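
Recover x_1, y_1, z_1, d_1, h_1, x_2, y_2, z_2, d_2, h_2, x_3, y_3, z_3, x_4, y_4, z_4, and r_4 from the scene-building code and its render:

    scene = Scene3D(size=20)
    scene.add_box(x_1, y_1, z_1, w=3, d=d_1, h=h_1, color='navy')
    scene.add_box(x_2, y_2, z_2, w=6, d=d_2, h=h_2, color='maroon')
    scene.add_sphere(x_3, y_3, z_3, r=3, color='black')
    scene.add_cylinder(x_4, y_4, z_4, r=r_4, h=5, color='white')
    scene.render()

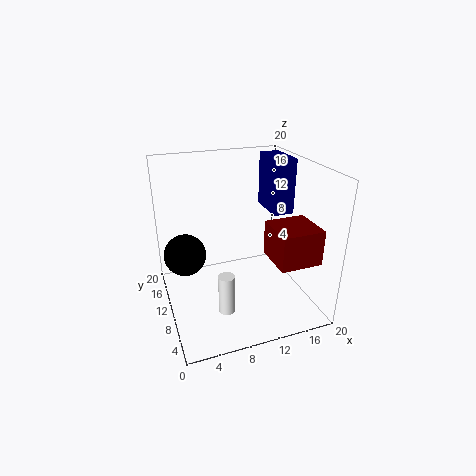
x_1 = 16, y_1 = 11, z_1 = 12, d_1 = 6, h_1 = 8, x_2 = 14, y_2 = 4, z_2 = 7, d_2 = 6, h_2 = 5, x_3 = 3, y_3 = 13, z_3 = 7, x_4 = 6, y_4 = 3, z_4 = 4, r_4 = 1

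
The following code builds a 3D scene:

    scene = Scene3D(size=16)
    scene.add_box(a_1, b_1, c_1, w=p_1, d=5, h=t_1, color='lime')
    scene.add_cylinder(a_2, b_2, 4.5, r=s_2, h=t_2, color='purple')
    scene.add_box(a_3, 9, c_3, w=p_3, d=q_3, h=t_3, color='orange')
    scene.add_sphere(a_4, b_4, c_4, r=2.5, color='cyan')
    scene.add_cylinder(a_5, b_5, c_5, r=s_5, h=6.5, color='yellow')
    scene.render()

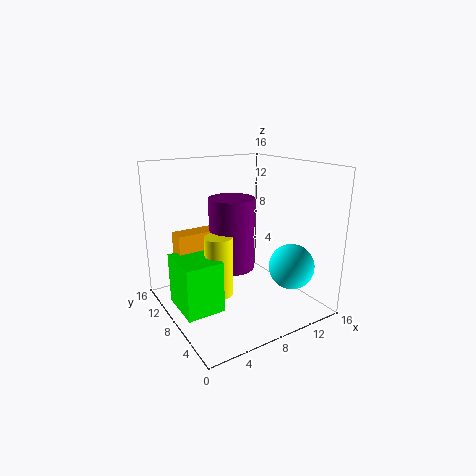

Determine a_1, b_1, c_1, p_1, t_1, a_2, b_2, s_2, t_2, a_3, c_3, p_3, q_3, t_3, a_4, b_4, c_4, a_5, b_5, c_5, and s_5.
a_1 = 0.5; b_1 = 5; c_1 = 1.5; p_1 = 4; t_1 = 5.5; a_2 = 7.5; b_2 = 8.5; s_2 = 2.5; t_2 = 8; a_3 = 1.5; c_3 = 6.5; p_3 = 5.5; q_3 = 2; t_3 = 2.5; a_4 = 12.5; b_4 = 4; c_4 = 5; a_5 = 5; b_5 = 7; c_5 = 2.5; s_5 = 1.5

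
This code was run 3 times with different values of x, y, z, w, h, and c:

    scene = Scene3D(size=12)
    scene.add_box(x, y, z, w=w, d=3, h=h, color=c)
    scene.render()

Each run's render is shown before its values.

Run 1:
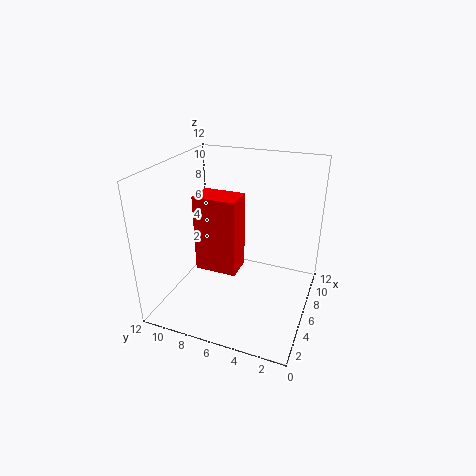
x = 1.5
y = 4.5
z = 5.5
w = 2
h = 5.5
c = 'red'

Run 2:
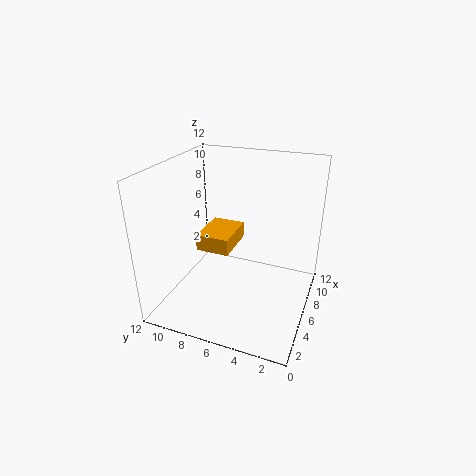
x = 6
y = 7
z = 4
w = 4
h = 1.5
c = 'orange'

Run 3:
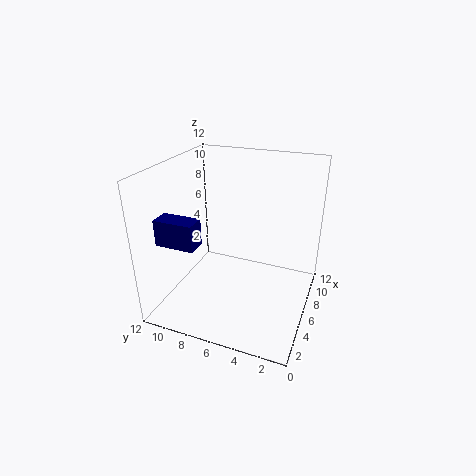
x = 1
y = 7.5
z = 7
w = 1.5
h = 2
c = 'navy'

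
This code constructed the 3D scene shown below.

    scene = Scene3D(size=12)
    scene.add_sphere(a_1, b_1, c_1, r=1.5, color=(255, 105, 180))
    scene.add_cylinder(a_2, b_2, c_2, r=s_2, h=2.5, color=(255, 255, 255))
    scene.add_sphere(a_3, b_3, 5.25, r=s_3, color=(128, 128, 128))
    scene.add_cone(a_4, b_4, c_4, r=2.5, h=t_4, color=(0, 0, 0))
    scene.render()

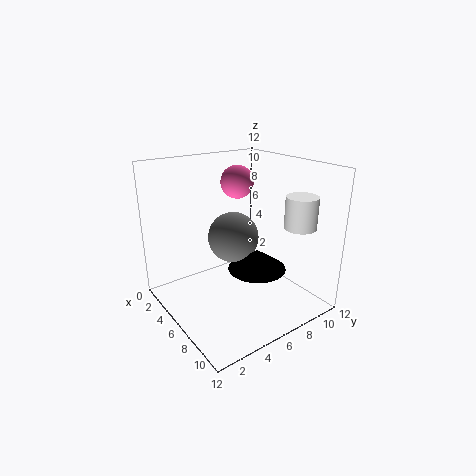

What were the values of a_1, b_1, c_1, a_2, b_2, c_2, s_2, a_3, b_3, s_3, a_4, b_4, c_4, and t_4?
a_1 = 2.75, b_1 = 8.25, c_1 = 9.75, a_2 = 10, b_2 = 9, c_2 = 7.5, s_2 = 1.25, a_3 = 4.25, b_3 = 6.75, s_3 = 2.25, a_4 = 6.75, b_4 = 7.5, c_4 = 3, t_4 = 1.75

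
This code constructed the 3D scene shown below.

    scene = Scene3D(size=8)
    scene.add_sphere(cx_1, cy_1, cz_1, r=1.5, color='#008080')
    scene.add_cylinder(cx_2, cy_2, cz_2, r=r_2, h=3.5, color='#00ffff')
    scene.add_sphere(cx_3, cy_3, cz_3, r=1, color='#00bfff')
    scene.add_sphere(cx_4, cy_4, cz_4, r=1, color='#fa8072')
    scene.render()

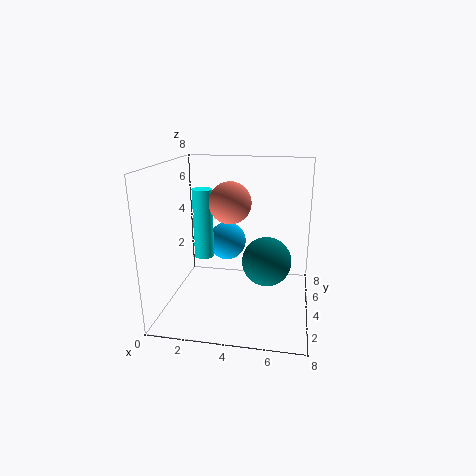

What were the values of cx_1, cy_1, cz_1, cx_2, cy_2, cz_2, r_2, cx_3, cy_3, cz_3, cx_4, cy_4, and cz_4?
cx_1 = 5.5
cy_1 = 5.5
cz_1 = 2
cx_2 = 2.5
cy_2 = 2.5
cz_2 = 3.5
r_2 = 0.5
cx_3 = 3.5
cy_3 = 3.5
cz_3 = 4
cx_4 = 4
cy_4 = 2
cz_4 = 6.5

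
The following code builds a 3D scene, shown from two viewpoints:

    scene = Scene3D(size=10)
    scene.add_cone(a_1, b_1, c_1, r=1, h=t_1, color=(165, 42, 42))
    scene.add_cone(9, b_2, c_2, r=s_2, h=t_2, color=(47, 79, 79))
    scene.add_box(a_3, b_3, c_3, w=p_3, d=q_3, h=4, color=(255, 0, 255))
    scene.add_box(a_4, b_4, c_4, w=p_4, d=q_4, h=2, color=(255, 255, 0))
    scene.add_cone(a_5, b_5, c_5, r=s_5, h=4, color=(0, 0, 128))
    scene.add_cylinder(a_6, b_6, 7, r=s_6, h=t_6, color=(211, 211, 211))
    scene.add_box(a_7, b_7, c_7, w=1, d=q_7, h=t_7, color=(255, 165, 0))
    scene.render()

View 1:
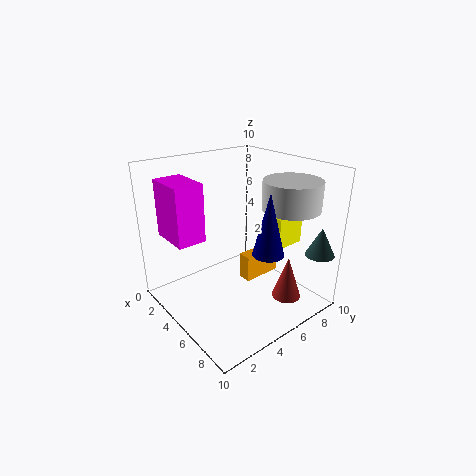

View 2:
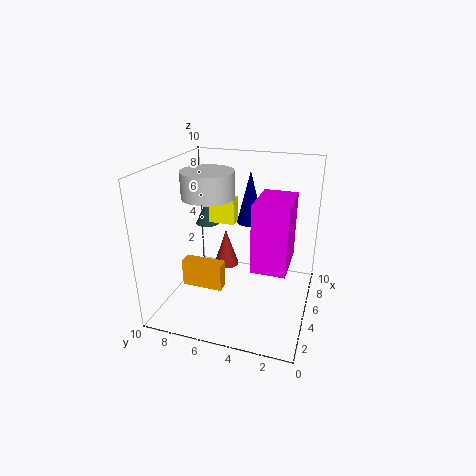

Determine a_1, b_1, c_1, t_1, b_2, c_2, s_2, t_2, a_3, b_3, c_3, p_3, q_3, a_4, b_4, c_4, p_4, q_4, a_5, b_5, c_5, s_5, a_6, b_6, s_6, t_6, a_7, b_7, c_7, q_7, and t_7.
a_1 = 8; b_1 = 7; c_1 = 1; t_1 = 3; b_2 = 9; c_2 = 4; s_2 = 1; t_2 = 2; a_3 = 1; b_3 = 1; c_3 = 5; p_3 = 3; q_3 = 2; a_4 = 7; b_4 = 6; c_4 = 5; p_4 = 1; q_4 = 2; a_5 = 8; b_5 = 5; c_5 = 5; s_5 = 1; a_6 = 7; b_6 = 8; s_6 = 2; t_6 = 2; a_7 = 4; b_7 = 6; c_7 = 1; q_7 = 3; t_7 = 2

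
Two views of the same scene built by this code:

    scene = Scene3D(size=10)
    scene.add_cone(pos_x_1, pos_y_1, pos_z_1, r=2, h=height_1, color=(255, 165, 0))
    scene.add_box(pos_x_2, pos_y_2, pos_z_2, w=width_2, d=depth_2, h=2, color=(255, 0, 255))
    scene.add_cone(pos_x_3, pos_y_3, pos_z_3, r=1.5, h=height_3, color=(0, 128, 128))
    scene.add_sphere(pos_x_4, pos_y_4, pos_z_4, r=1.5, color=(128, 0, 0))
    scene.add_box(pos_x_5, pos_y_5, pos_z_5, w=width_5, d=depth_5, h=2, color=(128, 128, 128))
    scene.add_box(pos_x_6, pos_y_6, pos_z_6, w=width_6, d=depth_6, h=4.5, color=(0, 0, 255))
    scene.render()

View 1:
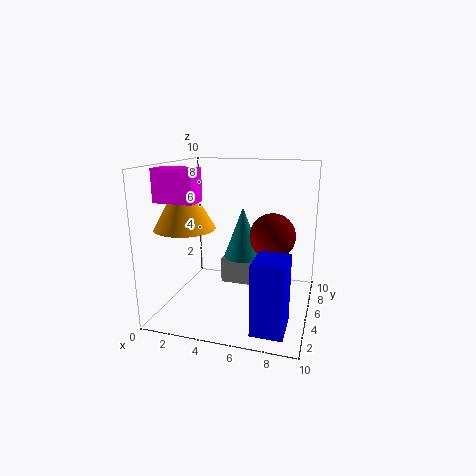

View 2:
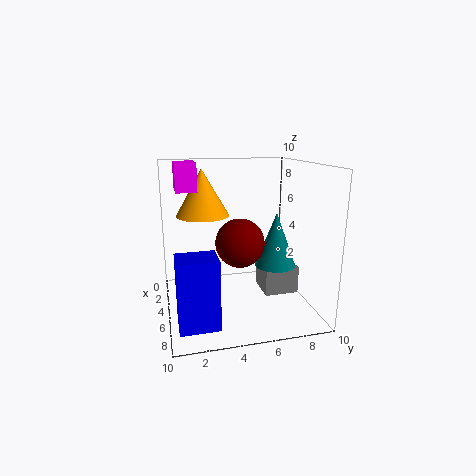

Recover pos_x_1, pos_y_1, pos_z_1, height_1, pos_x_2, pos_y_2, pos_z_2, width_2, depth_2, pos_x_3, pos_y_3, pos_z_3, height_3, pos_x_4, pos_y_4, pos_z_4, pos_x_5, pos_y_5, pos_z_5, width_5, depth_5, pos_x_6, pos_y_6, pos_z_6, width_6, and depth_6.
pos_x_1 = 2
pos_y_1 = 3
pos_z_1 = 6
height_1 = 3.5
pos_x_2 = 1
pos_y_2 = 1
pos_z_2 = 8
width_2 = 2.5
depth_2 = 1.5
pos_x_3 = 4.5
pos_y_3 = 8
pos_z_3 = 2.5
height_3 = 4
pos_x_4 = 7.5
pos_y_4 = 4.5
pos_z_4 = 5.5
pos_x_5 = 3
pos_y_5 = 7
pos_z_5 = 0.5
width_5 = 2.5
depth_5 = 2.5
pos_x_6 = 7
pos_y_6 = 0.5
pos_z_6 = 0.5
width_6 = 2
depth_6 = 2.5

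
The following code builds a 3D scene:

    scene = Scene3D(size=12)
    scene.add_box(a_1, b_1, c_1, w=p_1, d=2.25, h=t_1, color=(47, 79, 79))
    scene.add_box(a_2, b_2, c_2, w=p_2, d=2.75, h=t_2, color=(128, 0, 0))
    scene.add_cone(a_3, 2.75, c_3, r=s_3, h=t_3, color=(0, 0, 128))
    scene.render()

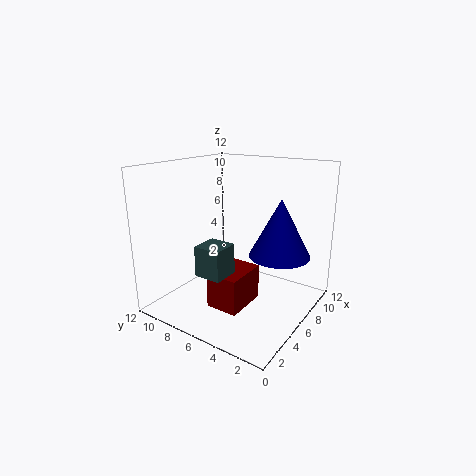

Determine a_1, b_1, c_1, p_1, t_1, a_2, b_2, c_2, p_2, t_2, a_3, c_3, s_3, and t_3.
a_1 = 2.5
b_1 = 5.5
c_1 = 3.5
p_1 = 2.25
t_1 = 2.5
a_2 = 3.25
b_2 = 4.5
c_2 = 0.5
p_2 = 3.75
t_2 = 3
a_3 = 7.25
c_3 = 4.75
s_3 = 2.5
t_3 = 4.75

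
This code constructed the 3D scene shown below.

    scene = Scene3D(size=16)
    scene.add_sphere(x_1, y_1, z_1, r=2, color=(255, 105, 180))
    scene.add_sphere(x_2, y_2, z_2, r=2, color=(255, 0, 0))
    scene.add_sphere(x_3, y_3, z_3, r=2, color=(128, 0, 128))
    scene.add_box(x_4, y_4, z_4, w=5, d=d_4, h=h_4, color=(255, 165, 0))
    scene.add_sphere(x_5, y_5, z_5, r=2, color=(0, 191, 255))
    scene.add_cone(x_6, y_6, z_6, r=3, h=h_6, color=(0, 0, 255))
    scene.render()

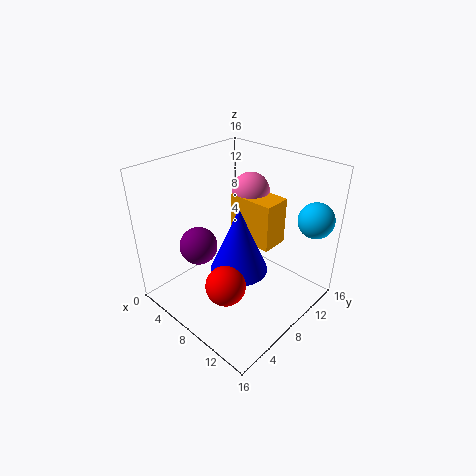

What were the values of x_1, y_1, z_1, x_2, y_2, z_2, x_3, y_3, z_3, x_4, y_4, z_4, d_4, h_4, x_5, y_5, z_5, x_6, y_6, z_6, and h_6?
x_1 = 8
y_1 = 10
z_1 = 13
x_2 = 11
y_2 = 3
z_2 = 6
x_3 = 6
y_3 = 4
z_3 = 8
x_4 = 7
y_4 = 8
z_4 = 8
d_4 = 3
h_4 = 5
x_5 = 14
y_5 = 14
z_5 = 10
x_6 = 10
y_6 = 6
z_6 = 6
h_6 = 7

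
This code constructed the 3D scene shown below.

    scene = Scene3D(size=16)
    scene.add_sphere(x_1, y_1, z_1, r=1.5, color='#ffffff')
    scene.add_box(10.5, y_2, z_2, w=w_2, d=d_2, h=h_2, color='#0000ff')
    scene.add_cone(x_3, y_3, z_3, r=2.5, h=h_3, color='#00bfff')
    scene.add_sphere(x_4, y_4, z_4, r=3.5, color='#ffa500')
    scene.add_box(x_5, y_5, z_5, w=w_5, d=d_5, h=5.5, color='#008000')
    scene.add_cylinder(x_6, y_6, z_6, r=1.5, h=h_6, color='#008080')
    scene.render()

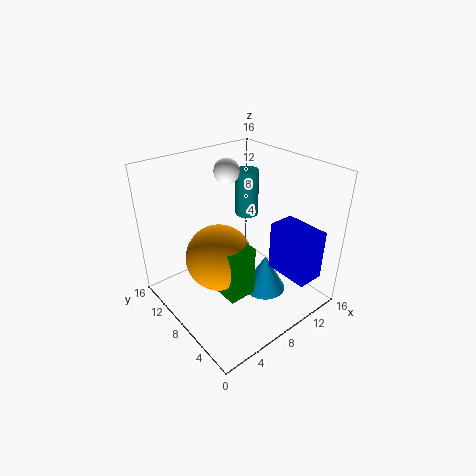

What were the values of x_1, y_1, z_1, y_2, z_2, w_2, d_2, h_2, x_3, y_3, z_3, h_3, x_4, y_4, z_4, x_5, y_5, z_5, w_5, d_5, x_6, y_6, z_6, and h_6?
x_1 = 10, y_1 = 12.5, z_1 = 14, y_2 = 0.5, z_2 = 4.5, w_2 = 3, d_2 = 5, h_2 = 5.5, x_3 = 11, y_3 = 6.5, z_3 = 0.5, h_3 = 4.5, x_4 = 5, y_4 = 7.5, z_4 = 7, x_5 = 4, y_5 = 4, z_5 = 3.5, w_5 = 3, d_5 = 2.5, x_6 = 14, y_6 = 13.5, z_6 = 7, h_6 = 6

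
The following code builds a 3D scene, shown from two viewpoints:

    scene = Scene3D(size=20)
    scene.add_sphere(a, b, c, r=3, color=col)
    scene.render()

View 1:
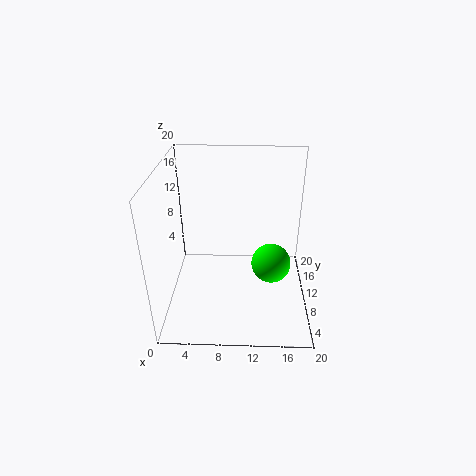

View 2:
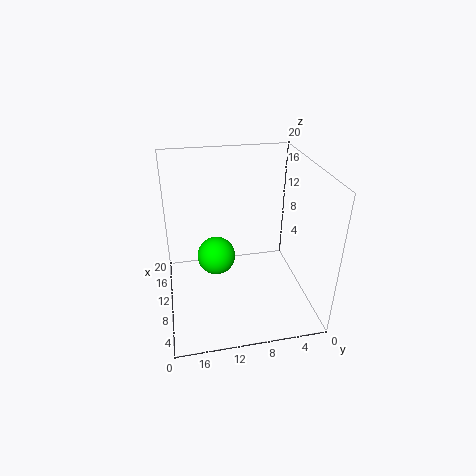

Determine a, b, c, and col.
a = 15; b = 12.5; c = 4; col = 'lime'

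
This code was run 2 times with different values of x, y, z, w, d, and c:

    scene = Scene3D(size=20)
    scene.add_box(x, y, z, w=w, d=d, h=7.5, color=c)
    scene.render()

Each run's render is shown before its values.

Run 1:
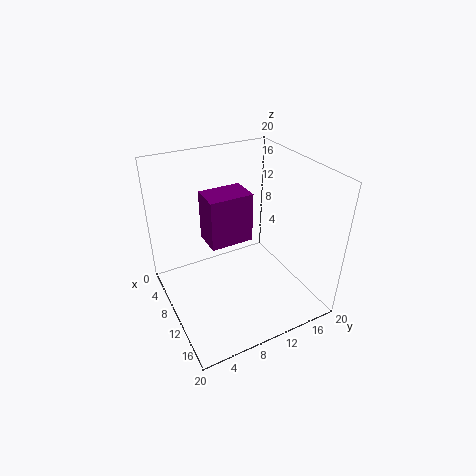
x = 3.5; y = 7; z = 7.5; w = 4.5; d = 6.5; c = 'purple'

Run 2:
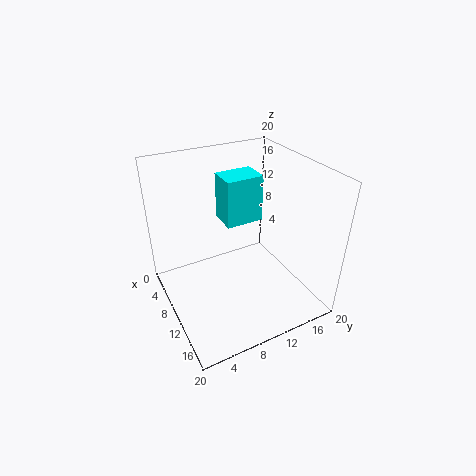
x = 0.5; y = 11; z = 8.5; w = 4.5; d = 6; c = 'cyan'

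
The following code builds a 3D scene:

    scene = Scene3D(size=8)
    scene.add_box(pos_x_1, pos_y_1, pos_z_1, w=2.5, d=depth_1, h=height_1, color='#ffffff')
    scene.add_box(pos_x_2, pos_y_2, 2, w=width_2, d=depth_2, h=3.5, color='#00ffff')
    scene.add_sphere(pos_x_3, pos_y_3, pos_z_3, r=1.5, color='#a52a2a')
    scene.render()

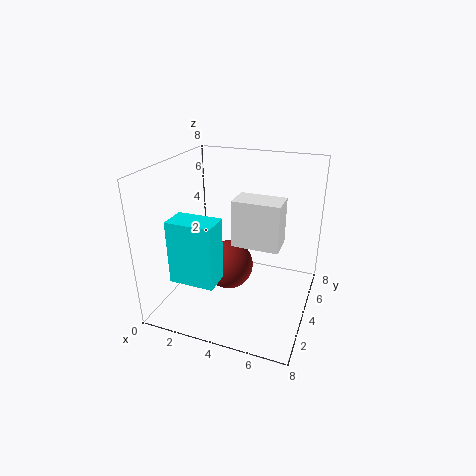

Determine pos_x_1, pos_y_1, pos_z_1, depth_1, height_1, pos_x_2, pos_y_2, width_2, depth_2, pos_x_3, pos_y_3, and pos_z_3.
pos_x_1 = 4, pos_y_1 = 3, pos_z_1 = 4, depth_1 = 1.5, height_1 = 2.5, pos_x_2 = 1, pos_y_2 = 1.5, width_2 = 2.5, depth_2 = 1.5, pos_x_3 = 3, pos_y_3 = 5, pos_z_3 = 1.5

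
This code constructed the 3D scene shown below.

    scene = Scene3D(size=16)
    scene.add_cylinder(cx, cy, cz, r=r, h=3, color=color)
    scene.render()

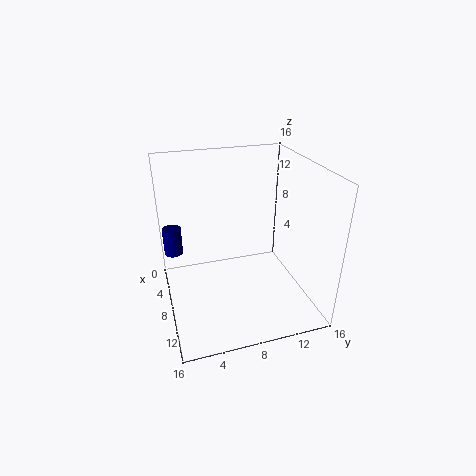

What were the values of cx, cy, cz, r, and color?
cx = 6.5; cy = 1; cz = 6.5; r = 1; color = 'navy'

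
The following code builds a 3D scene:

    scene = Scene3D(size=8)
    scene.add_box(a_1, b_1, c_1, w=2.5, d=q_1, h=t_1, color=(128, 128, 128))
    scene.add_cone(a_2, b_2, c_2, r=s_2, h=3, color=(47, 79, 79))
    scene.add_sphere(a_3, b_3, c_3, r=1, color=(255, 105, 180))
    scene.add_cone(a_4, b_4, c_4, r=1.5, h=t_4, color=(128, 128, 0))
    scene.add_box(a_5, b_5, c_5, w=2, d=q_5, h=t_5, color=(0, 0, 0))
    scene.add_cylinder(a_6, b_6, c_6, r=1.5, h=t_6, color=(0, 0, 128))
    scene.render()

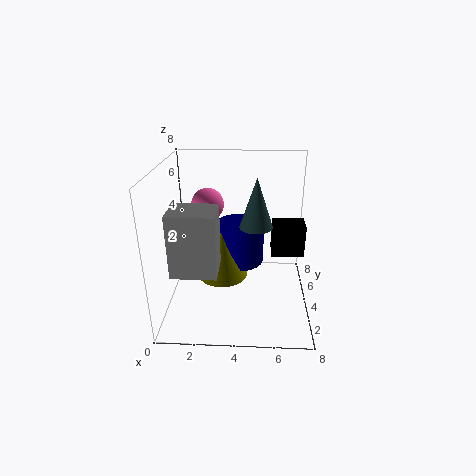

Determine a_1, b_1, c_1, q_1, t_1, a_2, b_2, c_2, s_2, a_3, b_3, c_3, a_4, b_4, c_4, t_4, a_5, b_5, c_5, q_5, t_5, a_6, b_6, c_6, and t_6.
a_1 = 0.5, b_1 = 2, c_1 = 2.5, q_1 = 2, t_1 = 3.5, a_2 = 5, b_2 = 5.5, c_2 = 4, s_2 = 1, a_3 = 2, b_3 = 6.5, c_3 = 5, a_4 = 3, b_4 = 5, c_4 = 1, t_4 = 3, a_5 = 6, b_5 = 5.5, c_5 = 2, q_5 = 1.5, t_5 = 2, a_6 = 4, b_6 = 6, c_6 = 1.5, t_6 = 2.5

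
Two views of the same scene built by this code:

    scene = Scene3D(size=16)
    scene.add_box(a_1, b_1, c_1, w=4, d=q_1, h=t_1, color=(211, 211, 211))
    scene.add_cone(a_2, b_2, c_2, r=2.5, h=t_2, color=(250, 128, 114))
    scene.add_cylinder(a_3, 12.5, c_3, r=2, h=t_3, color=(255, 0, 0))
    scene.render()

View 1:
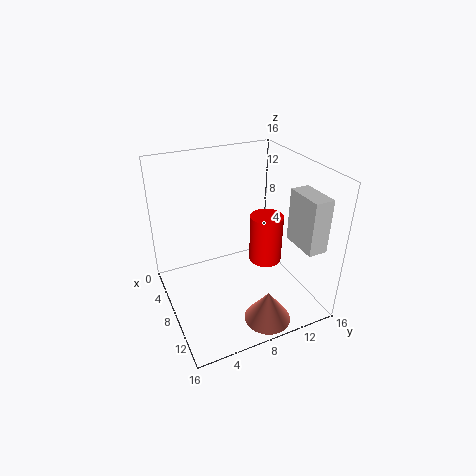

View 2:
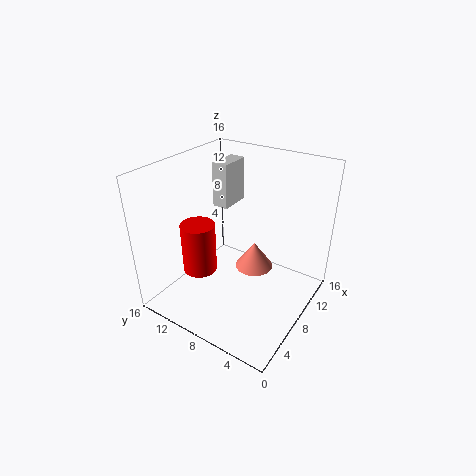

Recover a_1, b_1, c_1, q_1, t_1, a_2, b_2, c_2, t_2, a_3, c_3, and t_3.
a_1 = 11.5; b_1 = 12; c_1 = 9; q_1 = 2; t_1 = 5.5; a_2 = 13.5; b_2 = 9; c_2 = 0.5; t_2 = 3.5; a_3 = 6.5; c_3 = 3; t_3 = 6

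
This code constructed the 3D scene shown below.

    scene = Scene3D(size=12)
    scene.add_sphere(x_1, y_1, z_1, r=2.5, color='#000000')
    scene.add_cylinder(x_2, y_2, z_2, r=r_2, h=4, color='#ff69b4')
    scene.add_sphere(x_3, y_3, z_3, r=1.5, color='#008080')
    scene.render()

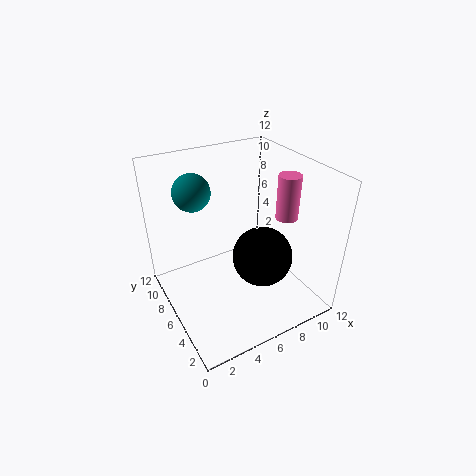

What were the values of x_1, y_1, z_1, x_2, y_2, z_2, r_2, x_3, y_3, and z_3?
x_1 = 7.5; y_1 = 4.5; z_1 = 4.5; x_2 = 11; y_2 = 6; z_2 = 6.5; r_2 = 1; x_3 = 3; y_3 = 8; z_3 = 10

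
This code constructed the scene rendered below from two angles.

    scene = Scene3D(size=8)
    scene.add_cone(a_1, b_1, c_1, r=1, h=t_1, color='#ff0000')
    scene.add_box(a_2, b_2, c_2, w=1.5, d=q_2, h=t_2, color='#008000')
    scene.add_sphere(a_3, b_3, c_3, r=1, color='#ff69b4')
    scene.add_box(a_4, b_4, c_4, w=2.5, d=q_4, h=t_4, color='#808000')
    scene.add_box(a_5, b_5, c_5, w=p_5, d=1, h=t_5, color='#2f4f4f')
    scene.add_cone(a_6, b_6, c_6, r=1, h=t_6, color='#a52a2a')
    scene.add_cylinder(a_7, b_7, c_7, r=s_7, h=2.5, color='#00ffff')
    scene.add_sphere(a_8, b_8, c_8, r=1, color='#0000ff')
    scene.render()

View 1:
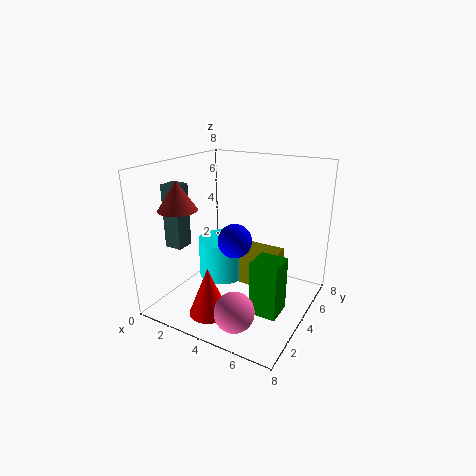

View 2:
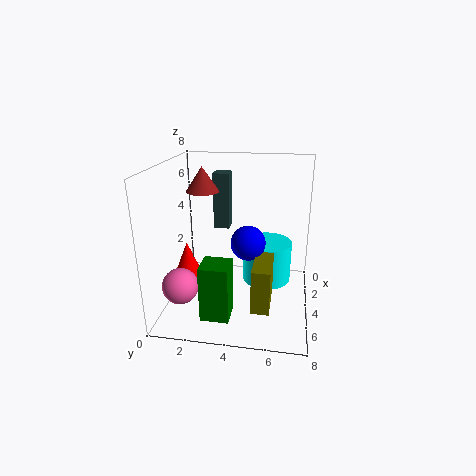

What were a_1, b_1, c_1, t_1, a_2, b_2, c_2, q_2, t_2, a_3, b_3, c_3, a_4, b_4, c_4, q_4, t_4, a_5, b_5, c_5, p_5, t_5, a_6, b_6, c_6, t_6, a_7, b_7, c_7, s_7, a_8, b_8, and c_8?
a_1 = 4; b_1 = 1; c_1 = 1; t_1 = 2.5; a_2 = 5.5; b_2 = 2.5; c_2 = 0.5; q_2 = 1.5; t_2 = 3; a_3 = 5.5; b_3 = 1; c_3 = 1.5; a_4 = 3.5; b_4 = 5; c_4 = 0.5; q_4 = 1; t_4 = 2.5; a_5 = 0.5; b_5 = 2; c_5 = 3.5; p_5 = 1; t_5 = 3.5; a_6 = 2; b_6 = 1.5; c_6 = 6; t_6 = 1.5; a_7 = 2; b_7 = 5.5; c_7 = 0.5; s_7 = 1.5; a_8 = 3.5; b_8 = 4.5; c_8 = 3.5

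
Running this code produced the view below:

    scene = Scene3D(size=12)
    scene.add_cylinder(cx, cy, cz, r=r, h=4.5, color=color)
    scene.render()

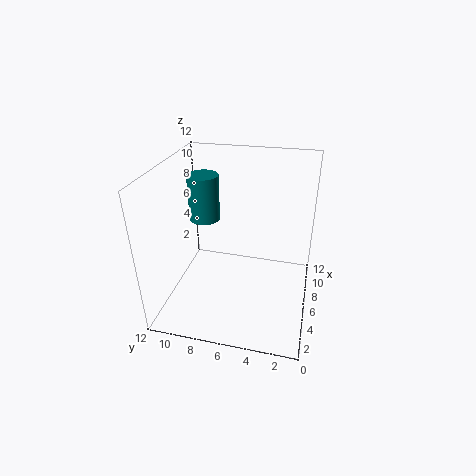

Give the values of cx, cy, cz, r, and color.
cx = 10.5; cy = 10.5; cz = 5; r = 1.5; color = 'teal'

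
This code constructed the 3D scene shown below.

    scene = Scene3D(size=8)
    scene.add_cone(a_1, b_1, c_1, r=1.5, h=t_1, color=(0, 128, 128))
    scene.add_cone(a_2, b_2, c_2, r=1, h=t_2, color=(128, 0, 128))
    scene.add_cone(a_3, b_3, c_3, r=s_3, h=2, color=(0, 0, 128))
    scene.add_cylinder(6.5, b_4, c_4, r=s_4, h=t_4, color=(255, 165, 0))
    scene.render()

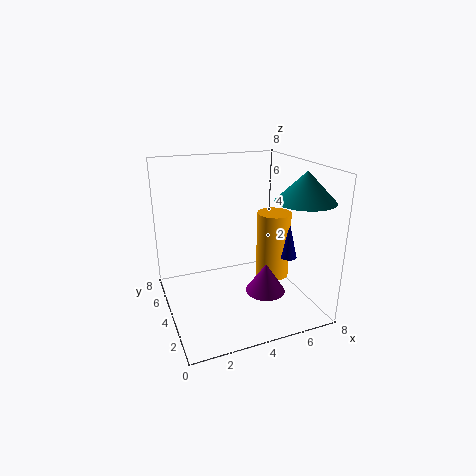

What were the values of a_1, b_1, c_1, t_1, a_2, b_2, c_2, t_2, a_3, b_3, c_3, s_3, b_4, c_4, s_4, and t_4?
a_1 = 6.5
b_1 = 1.5
c_1 = 6.5
t_1 = 1.5
a_2 = 4.5
b_2 = 1.5
c_2 = 2
t_2 = 1.5
a_3 = 7
b_3 = 3.5
c_3 = 2.5
s_3 = 0.5
b_4 = 4.5
c_4 = 1
s_4 = 1
t_4 = 4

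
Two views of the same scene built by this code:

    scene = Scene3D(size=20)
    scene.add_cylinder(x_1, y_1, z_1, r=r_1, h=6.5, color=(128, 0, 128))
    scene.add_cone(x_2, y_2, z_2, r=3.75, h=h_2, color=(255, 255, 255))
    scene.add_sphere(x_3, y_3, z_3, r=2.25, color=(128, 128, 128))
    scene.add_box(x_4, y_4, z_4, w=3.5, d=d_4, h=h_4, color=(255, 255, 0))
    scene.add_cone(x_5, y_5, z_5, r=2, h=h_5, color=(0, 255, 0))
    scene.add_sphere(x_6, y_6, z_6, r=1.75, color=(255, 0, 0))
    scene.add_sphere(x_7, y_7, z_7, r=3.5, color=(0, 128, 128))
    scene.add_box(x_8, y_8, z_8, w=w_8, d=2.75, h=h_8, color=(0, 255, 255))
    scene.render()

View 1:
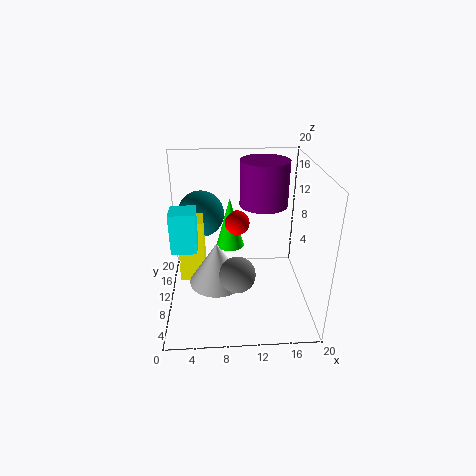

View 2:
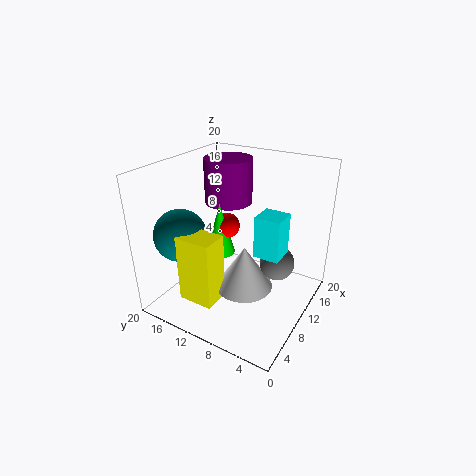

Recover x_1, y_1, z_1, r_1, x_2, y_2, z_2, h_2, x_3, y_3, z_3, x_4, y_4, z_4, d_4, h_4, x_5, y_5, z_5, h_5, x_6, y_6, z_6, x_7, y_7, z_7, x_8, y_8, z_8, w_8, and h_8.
x_1 = 14; y_1 = 14; z_1 = 13.25; r_1 = 3.5; x_2 = 7; y_2 = 7.25; z_2 = 5; h_2 = 5.75; x_3 = 9.5; y_3 = 3.75; z_3 = 8.25; x_4 = 1.75; y_4 = 9.25; z_4 = 3.75; d_4 = 4.75; h_4 = 9; x_5 = 9; y_5 = 12.25; z_5 = 7.75; h_5 = 7.25; x_6 = 10; y_6 = 11.75; z_6 = 11.5; x_7 = 4.75; y_7 = 15.75; z_7 = 11.25; x_8 = 2.25; y_8 = 0.75; z_8 = 13.25; w_8 = 2.75; h_8 = 4.5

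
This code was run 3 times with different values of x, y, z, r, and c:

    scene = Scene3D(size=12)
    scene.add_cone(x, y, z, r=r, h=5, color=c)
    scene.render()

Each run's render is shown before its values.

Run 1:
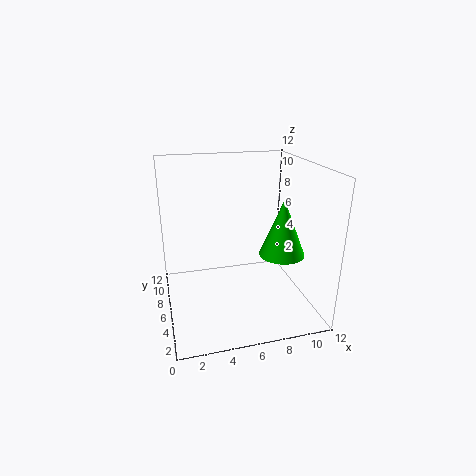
x = 10; y = 6; z = 4; r = 2; c = 'lime'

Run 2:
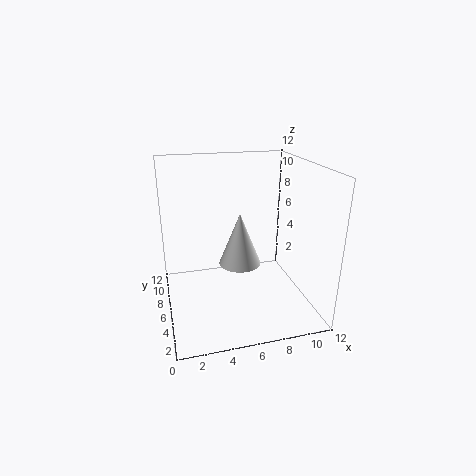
x = 7; y = 9; z = 2; r = 2; c = 'white'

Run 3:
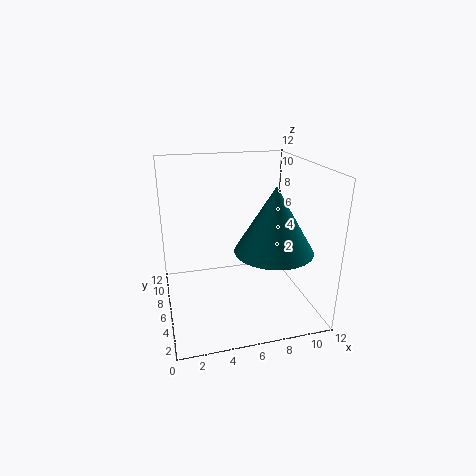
x = 8; y = 3; z = 6; r = 3; c = 'teal'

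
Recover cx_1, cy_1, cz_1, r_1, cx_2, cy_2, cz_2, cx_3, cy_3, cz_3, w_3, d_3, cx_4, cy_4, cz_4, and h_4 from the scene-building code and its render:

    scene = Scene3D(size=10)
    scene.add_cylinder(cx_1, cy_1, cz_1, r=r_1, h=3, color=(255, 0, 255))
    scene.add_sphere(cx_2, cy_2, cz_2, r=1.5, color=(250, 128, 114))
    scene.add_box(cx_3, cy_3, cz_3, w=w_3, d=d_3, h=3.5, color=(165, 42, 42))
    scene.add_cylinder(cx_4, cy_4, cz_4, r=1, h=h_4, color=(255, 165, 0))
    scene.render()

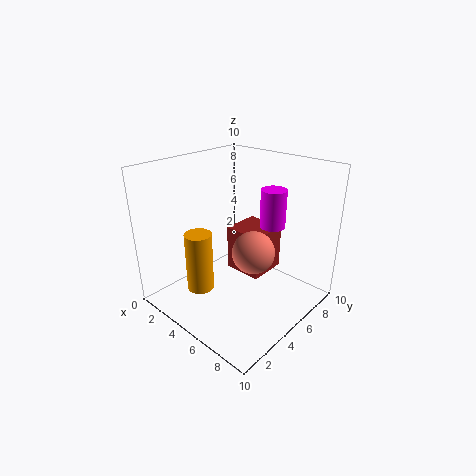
cx_1 = 5
cy_1 = 9
cz_1 = 4.5
r_1 = 1
cx_2 = 6
cy_2 = 5.5
cz_2 = 4
cx_3 = 2.5
cy_3 = 6.5
cz_3 = 1
w_3 = 3
d_3 = 3
cx_4 = 2.5
cy_4 = 3.5
cz_4 = 0.5
h_4 = 4.5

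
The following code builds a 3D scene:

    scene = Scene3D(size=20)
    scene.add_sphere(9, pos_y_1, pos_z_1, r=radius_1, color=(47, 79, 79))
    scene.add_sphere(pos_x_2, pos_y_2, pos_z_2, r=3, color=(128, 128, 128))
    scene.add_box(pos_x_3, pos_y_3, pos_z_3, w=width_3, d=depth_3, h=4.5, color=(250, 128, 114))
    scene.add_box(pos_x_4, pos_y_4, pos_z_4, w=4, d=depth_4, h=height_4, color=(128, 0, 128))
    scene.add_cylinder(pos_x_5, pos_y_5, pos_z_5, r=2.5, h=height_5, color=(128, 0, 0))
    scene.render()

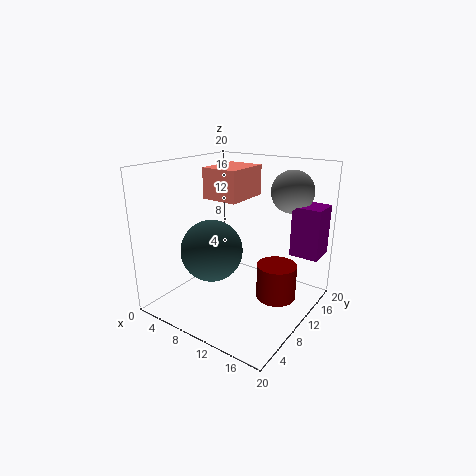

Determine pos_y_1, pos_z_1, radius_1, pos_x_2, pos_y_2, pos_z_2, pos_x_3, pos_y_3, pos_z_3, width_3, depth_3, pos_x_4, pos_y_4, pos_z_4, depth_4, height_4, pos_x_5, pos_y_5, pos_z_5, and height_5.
pos_y_1 = 5.5
pos_z_1 = 9.5
radius_1 = 4
pos_x_2 = 15
pos_y_2 = 16
pos_z_2 = 16
pos_x_3 = 3.5
pos_y_3 = 10.5
pos_z_3 = 14.5
width_3 = 5.5
depth_3 = 7
pos_x_4 = 16
pos_y_4 = 14
pos_z_4 = 7.5
depth_4 = 4
height_4 = 7
pos_x_5 = 17
pos_y_5 = 8.5
pos_z_5 = 4
height_5 = 4.5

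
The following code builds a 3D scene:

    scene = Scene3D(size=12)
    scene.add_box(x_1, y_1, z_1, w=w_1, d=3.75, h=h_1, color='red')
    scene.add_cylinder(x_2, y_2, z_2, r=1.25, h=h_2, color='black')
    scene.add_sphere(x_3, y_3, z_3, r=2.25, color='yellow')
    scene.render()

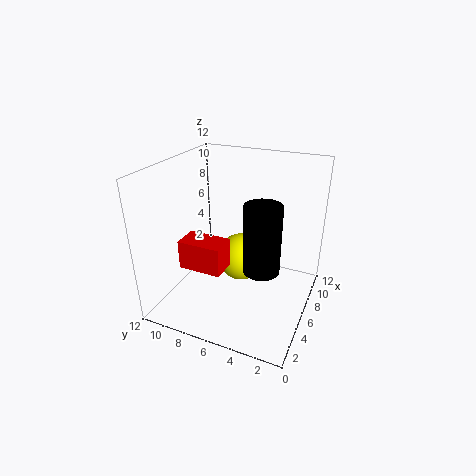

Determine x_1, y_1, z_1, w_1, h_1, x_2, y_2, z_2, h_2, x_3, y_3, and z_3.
x_1 = 3.75
y_1 = 6.75
z_1 = 3.25
w_1 = 2.25
h_1 = 2.5
x_2 = 2
y_2 = 2.5
z_2 = 6.25
h_2 = 4.75
x_3 = 9
y_3 = 7
z_3 = 2.25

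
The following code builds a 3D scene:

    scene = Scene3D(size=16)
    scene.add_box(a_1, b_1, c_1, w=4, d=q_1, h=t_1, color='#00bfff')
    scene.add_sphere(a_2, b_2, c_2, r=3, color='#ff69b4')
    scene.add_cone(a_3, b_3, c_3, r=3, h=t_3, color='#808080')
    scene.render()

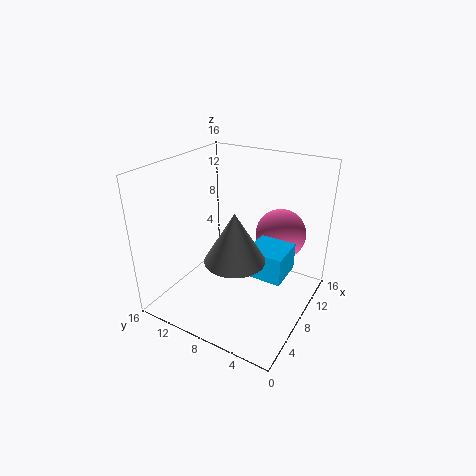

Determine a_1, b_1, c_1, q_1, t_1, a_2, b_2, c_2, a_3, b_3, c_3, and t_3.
a_1 = 6
b_1 = 2
c_1 = 5
q_1 = 4
t_1 = 3
a_2 = 13
b_2 = 5
c_2 = 7
a_3 = 4
b_3 = 6
c_3 = 8
t_3 = 5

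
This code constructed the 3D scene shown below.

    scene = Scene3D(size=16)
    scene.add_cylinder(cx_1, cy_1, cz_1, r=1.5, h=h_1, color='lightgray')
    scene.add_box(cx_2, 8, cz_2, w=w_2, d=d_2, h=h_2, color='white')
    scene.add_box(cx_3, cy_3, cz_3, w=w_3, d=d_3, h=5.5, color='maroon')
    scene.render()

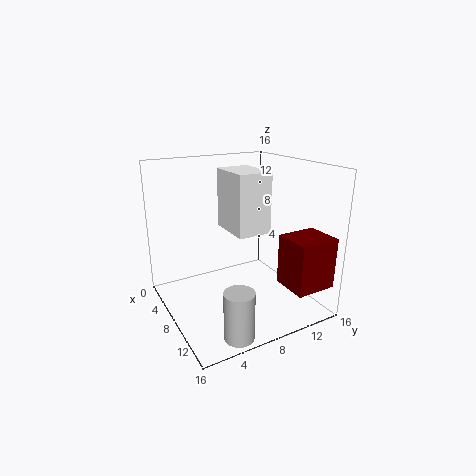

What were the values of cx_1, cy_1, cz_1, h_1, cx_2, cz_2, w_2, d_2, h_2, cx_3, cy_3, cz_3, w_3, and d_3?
cx_1 = 14.5, cy_1 = 4.5, cz_1 = 0.5, h_1 = 5, cx_2 = 3, cz_2 = 8, w_2 = 5.5, d_2 = 4, h_2 = 7, cx_3 = 11.5, cy_3 = 11, cz_3 = 3.5, w_3 = 4, d_3 = 4.5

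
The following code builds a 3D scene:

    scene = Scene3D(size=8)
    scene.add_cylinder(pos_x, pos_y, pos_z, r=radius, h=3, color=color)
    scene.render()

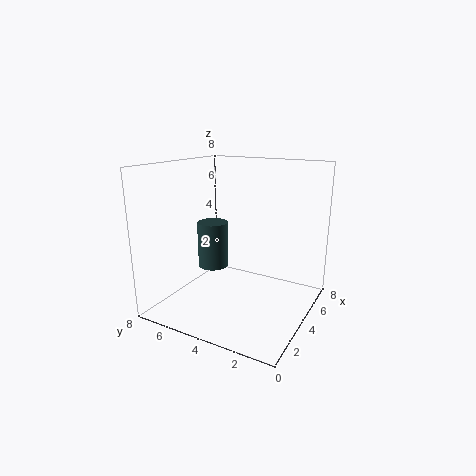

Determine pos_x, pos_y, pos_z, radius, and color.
pos_x = 6; pos_y = 7; pos_z = 1; radius = 1; color = 'darkslategray'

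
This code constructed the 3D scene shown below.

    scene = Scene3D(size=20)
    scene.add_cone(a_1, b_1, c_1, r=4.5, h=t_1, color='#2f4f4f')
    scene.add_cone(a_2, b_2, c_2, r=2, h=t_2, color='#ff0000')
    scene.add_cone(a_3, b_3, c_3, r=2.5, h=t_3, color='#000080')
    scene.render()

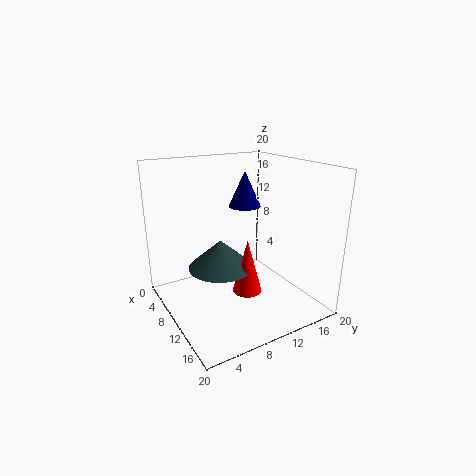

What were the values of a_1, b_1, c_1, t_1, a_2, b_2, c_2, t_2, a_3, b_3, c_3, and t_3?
a_1 = 9.5; b_1 = 7.5; c_1 = 6; t_1 = 4; a_2 = 12.5; b_2 = 10; c_2 = 3; t_2 = 7.5; a_3 = 4.5; b_3 = 14.5; c_3 = 12.5; t_3 = 5.5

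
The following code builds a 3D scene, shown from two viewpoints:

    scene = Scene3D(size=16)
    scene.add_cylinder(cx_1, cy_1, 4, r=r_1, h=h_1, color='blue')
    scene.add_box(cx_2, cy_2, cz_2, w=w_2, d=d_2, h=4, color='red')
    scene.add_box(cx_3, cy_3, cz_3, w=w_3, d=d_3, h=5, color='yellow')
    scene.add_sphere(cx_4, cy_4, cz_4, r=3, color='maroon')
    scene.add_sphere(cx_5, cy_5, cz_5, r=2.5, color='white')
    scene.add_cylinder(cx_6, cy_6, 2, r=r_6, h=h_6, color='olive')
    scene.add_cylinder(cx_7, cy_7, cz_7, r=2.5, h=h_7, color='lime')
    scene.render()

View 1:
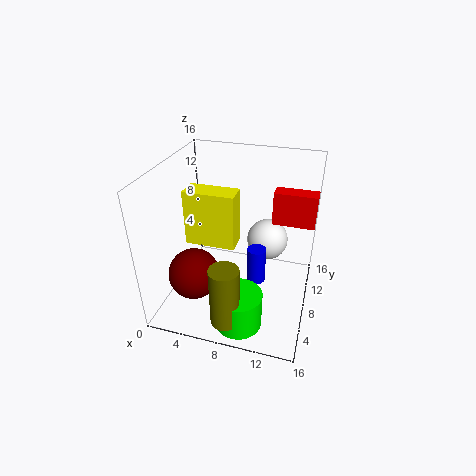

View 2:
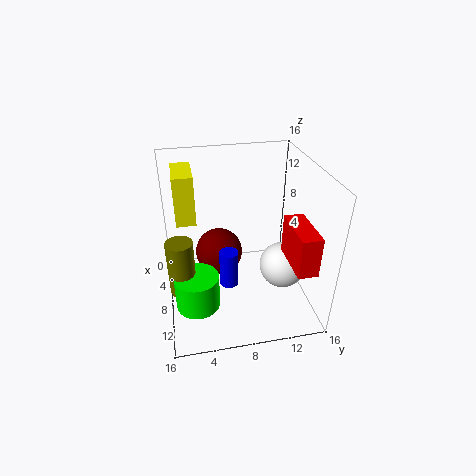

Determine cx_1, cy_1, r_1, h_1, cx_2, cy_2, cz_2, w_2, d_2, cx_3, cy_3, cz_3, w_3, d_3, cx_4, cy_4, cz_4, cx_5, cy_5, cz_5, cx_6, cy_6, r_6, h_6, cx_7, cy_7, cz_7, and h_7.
cx_1 = 10.5; cy_1 = 6.5; r_1 = 1; h_1 = 4; cx_2 = 11; cy_2 = 12; cz_2 = 8; w_2 = 5; d_2 = 2; cx_3 = 5; cy_3 = 1.5; cz_3 = 11; w_3 = 4.5; d_3 = 2; cx_4 = 3; cy_4 = 6.5; cz_4 = 3; cx_5 = 10.5; cy_5 = 12.5; cz_5 = 5.5; cx_6 = 8.5; cy_6 = 1.5; r_6 = 1.5; h_6 = 6.5; cx_7 = 9.5; cy_7 = 3; cz_7 = 0.5; h_7 = 4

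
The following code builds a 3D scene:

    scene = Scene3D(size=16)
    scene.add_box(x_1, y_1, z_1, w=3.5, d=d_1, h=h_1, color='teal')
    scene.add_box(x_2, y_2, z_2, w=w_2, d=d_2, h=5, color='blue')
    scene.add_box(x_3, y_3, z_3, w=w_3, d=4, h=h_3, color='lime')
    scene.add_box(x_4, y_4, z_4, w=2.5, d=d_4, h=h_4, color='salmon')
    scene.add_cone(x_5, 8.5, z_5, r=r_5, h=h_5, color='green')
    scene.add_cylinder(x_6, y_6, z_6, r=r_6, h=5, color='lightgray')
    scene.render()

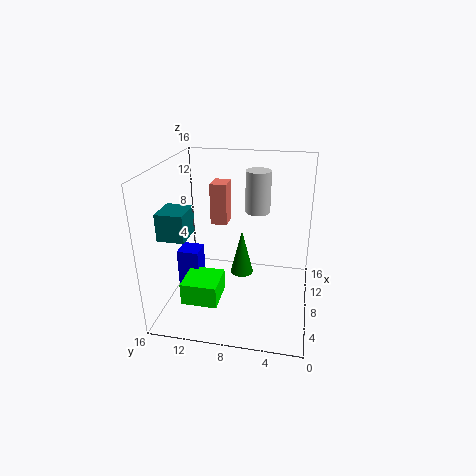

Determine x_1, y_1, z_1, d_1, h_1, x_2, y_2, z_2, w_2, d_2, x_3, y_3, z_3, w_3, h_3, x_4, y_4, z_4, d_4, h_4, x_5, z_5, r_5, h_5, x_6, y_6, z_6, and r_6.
x_1 = 4.5; y_1 = 13; z_1 = 8.5; d_1 = 3; h_1 = 3; x_2 = 7; y_2 = 12.5; z_2 = 1; w_2 = 2.5; d_2 = 2.5; x_3 = 3.5; y_3 = 9.5; z_3 = 1.5; w_3 = 4; h_3 = 2.5; x_4 = 11; y_4 = 10; z_4 = 8; d_4 = 2; h_4 = 5; x_5 = 13; z_5 = 0.5; r_5 = 1.5; h_5 = 6; x_6 = 12.5; y_6 = 6.5; z_6 = 9.5; r_6 = 1.5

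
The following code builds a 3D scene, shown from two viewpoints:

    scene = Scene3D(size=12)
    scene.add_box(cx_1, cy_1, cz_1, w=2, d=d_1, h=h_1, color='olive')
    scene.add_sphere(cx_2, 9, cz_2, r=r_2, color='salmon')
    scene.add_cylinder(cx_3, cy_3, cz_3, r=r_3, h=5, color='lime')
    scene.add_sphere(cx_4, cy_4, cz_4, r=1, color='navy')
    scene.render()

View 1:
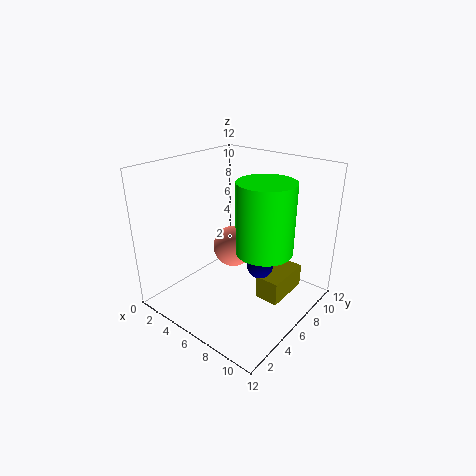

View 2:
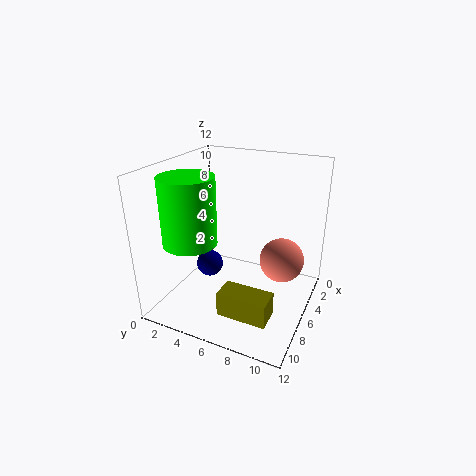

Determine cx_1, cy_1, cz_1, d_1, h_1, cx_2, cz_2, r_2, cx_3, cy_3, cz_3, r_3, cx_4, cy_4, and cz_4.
cx_1 = 8, cy_1 = 6, cz_1 = 1, d_1 = 4, h_1 = 2, cx_2 = 3, cz_2 = 3, r_2 = 2, cx_3 = 10, cy_3 = 4, cz_3 = 7, r_3 = 2, cx_4 = 9, cy_4 = 5, cz_4 = 5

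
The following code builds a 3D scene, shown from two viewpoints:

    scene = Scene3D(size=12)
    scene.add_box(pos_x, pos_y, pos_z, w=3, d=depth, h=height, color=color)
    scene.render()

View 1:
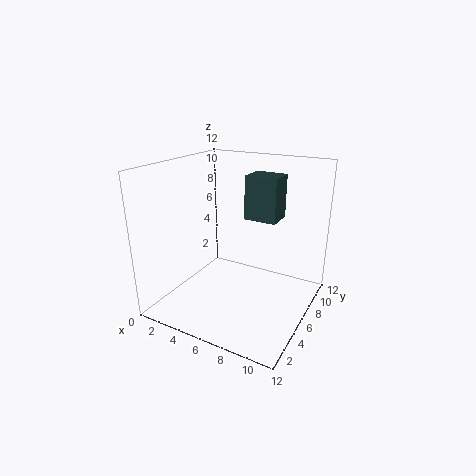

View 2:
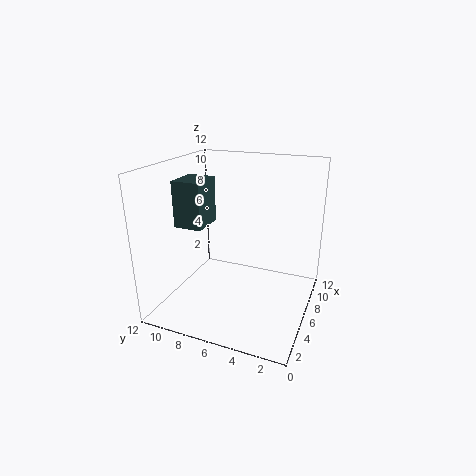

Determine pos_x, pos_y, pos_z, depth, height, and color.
pos_x = 5; pos_y = 9; pos_z = 6.5; depth = 2.5; height = 4; color = 'darkslategray'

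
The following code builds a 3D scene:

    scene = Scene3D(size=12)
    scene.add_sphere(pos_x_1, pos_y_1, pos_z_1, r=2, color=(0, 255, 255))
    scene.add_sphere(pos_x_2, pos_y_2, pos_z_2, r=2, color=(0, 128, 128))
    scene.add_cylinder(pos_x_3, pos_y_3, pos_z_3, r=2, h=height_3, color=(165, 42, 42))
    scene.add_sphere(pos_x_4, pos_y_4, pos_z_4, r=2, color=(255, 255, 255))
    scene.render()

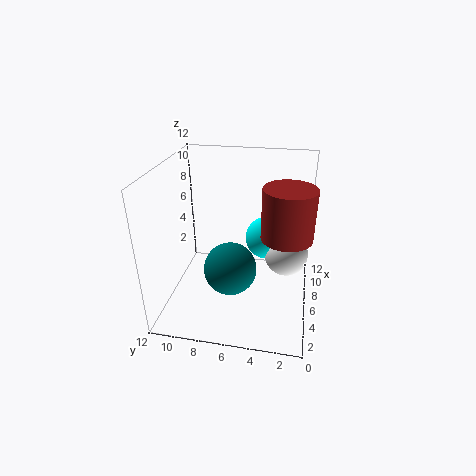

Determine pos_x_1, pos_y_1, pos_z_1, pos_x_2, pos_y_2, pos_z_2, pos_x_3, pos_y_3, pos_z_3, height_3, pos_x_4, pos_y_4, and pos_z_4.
pos_x_1 = 10; pos_y_1 = 4; pos_z_1 = 4; pos_x_2 = 3; pos_y_2 = 6; pos_z_2 = 5; pos_x_3 = 5; pos_y_3 = 2; pos_z_3 = 7; height_3 = 4; pos_x_4 = 9; pos_y_4 = 2; pos_z_4 = 3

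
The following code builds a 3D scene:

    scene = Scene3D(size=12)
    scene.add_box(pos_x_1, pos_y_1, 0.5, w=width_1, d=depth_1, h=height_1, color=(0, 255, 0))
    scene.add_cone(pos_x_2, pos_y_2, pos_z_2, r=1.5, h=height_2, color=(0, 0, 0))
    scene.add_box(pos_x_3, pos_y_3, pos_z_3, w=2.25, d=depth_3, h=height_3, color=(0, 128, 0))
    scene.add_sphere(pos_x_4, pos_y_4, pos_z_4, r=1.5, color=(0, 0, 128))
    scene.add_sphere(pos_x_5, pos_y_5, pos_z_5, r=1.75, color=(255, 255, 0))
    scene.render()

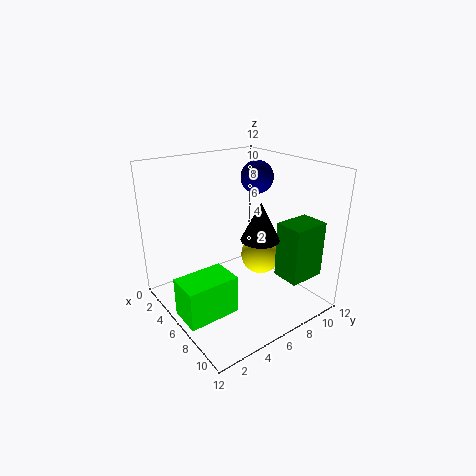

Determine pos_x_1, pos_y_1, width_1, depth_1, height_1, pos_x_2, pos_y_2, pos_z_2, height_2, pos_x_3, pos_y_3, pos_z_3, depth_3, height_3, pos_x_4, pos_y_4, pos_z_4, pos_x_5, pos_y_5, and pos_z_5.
pos_x_1 = 5.25, pos_y_1 = 0.25, width_1 = 2.75, depth_1 = 4.25, height_1 = 3.25, pos_x_2 = 8.5, pos_y_2 = 6.25, pos_z_2 = 6.75, height_2 = 3, pos_x_3 = 9, pos_y_3 = 7.5, pos_z_3 = 3.5, depth_3 = 3, height_3 = 4.5, pos_x_4 = 3.5, pos_y_4 = 10, pos_z_4 = 10, pos_x_5 = 5.75, pos_y_5 = 8.75, pos_z_5 = 3.5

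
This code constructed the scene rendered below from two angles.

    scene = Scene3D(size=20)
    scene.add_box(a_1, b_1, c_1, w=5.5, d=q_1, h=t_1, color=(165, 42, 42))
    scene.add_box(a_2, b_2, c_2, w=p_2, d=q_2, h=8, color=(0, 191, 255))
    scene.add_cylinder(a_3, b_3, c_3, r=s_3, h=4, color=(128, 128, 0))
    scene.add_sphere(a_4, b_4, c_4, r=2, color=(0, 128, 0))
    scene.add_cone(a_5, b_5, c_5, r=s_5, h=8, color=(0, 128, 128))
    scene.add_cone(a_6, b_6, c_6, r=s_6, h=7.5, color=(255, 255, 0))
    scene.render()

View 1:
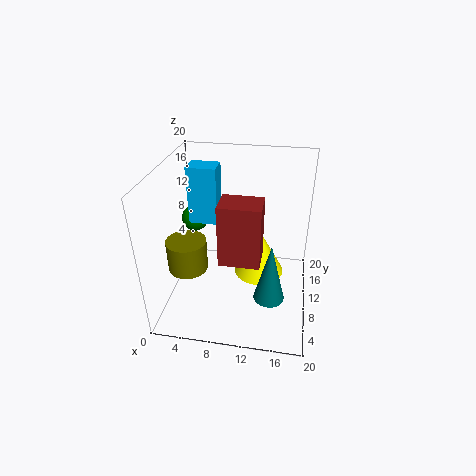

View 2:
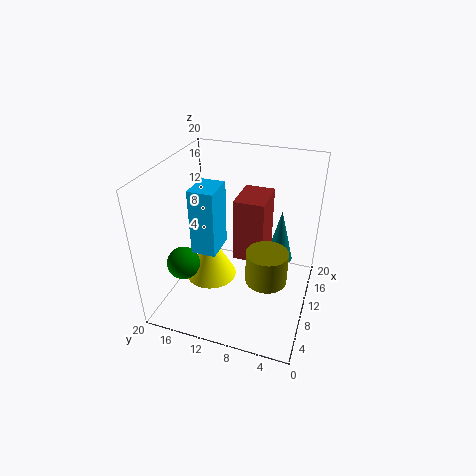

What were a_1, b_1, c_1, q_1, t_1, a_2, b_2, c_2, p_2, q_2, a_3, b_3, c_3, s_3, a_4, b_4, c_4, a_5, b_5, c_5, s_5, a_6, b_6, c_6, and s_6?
a_1 = 8
b_1 = 6
c_1 = 8
q_1 = 4
t_1 = 8.5
a_2 = 3
b_2 = 10.5
c_2 = 11.5
p_2 = 4
q_2 = 3
a_3 = 4.5
b_3 = 4.5
c_3 = 8.5
s_3 = 2.5
a_4 = 2.5
b_4 = 14.5
c_4 = 10
a_5 = 15
b_5 = 5
c_5 = 4.5
s_5 = 2
a_6 = 12.5
b_6 = 15.5
c_6 = 0.5
s_6 = 4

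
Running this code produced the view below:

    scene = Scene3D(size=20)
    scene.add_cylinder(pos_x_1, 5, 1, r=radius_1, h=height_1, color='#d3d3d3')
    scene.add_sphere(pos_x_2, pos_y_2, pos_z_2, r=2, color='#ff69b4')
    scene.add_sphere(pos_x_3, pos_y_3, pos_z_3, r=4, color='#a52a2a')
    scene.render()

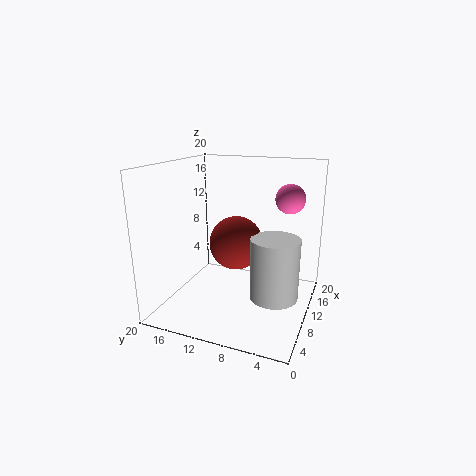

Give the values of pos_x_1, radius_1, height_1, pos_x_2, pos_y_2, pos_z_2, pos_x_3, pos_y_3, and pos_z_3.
pos_x_1 = 11.5; radius_1 = 3.5; height_1 = 9; pos_x_2 = 12.5; pos_y_2 = 3.5; pos_z_2 = 15.5; pos_x_3 = 13; pos_y_3 = 11.5; pos_z_3 = 8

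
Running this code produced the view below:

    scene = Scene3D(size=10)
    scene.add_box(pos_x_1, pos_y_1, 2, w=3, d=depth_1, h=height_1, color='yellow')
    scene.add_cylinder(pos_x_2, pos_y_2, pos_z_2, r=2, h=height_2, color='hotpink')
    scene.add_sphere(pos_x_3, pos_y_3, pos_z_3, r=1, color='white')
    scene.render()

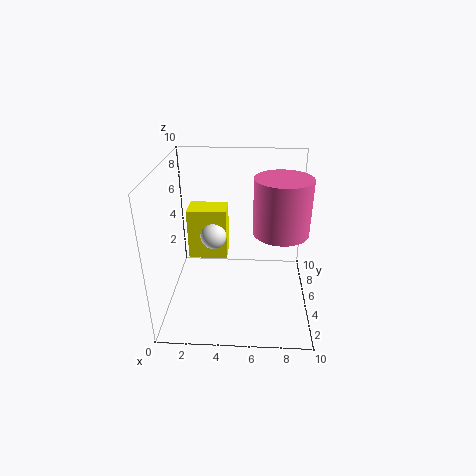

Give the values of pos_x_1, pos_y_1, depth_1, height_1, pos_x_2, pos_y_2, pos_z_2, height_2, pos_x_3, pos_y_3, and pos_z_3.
pos_x_1 = 1
pos_y_1 = 7
depth_1 = 2
height_1 = 4
pos_x_2 = 8
pos_y_2 = 6
pos_z_2 = 5
height_2 = 4
pos_x_3 = 3
pos_y_3 = 7
pos_z_3 = 4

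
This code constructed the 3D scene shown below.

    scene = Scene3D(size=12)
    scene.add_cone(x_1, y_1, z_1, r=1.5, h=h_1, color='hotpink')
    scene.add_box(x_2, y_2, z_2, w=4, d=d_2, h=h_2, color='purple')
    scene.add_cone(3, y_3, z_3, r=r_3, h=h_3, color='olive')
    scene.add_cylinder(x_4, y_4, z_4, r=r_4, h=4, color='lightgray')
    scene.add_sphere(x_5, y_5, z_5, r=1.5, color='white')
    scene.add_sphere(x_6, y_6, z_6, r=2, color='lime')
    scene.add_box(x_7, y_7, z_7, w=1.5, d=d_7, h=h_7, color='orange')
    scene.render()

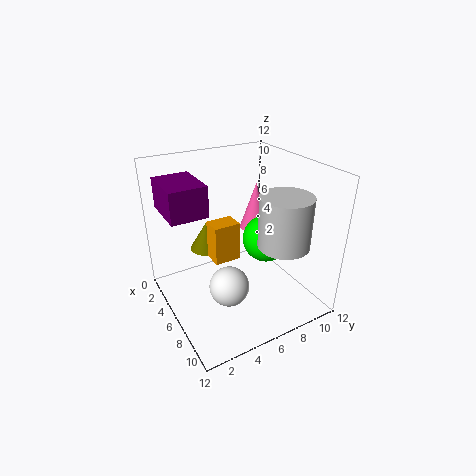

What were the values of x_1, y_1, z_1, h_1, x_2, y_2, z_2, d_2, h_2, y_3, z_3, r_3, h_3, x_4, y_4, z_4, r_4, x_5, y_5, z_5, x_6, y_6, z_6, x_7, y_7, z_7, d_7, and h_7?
x_1 = 2.5
y_1 = 10
z_1 = 4.5
h_1 = 4.5
x_2 = 2
y_2 = 0.5
z_2 = 8.5
d_2 = 3
h_2 = 2.5
y_3 = 4.5
z_3 = 4
r_3 = 1.5
h_3 = 2.5
x_4 = 9.5
y_4 = 8
z_4 = 6.5
r_4 = 2
x_5 = 9
y_5 = 3.5
z_5 = 4
x_6 = 6.5
y_6 = 8.5
z_6 = 5.5
x_7 = 6.5
y_7 = 3
z_7 = 5.5
d_7 = 2
h_7 = 3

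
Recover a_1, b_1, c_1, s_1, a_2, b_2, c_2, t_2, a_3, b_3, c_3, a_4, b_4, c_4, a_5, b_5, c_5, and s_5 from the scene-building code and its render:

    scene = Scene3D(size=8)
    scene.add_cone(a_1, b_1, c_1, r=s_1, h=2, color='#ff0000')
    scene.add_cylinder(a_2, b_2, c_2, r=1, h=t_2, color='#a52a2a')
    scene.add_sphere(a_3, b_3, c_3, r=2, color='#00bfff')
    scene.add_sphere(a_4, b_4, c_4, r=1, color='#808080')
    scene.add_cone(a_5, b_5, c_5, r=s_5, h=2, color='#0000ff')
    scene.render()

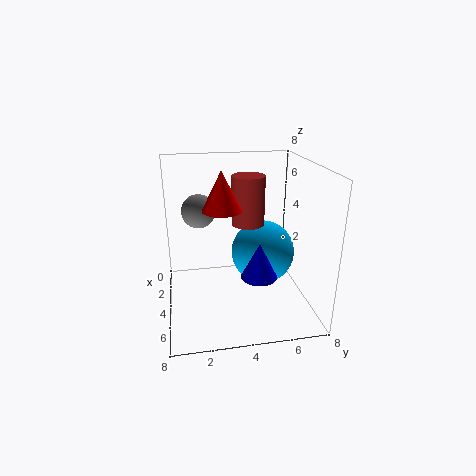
a_1 = 5, b_1 = 3, c_1 = 6, s_1 = 1, a_2 = 2, b_2 = 5, c_2 = 4, t_2 = 3, a_3 = 2, b_3 = 6, c_3 = 2, a_4 = 2, b_4 = 2, c_4 = 5, a_5 = 5, b_5 = 5, c_5 = 2, s_5 = 1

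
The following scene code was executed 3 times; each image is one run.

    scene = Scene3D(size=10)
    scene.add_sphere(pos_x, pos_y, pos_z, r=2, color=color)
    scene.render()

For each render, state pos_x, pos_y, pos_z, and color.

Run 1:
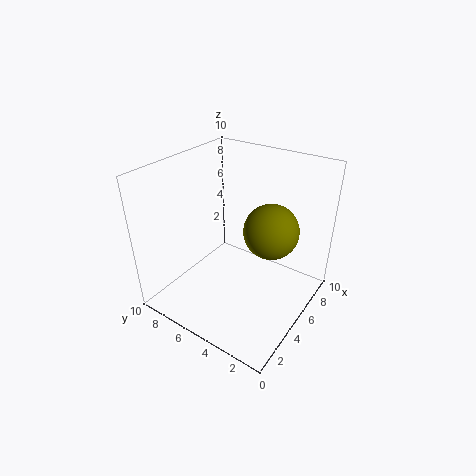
pos_x = 7, pos_y = 3.5, pos_z = 5, color = 'olive'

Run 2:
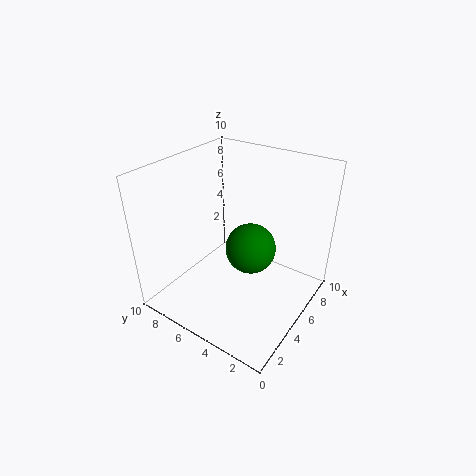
pos_x = 7.5, pos_y = 5.5, pos_z = 2.5, color = 'green'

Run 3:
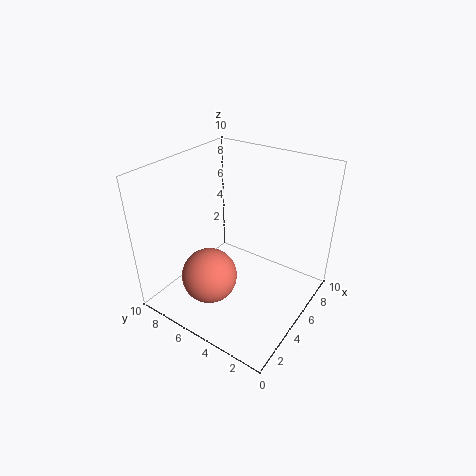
pos_x = 3.5, pos_y = 6.5, pos_z = 2, color = 'salmon'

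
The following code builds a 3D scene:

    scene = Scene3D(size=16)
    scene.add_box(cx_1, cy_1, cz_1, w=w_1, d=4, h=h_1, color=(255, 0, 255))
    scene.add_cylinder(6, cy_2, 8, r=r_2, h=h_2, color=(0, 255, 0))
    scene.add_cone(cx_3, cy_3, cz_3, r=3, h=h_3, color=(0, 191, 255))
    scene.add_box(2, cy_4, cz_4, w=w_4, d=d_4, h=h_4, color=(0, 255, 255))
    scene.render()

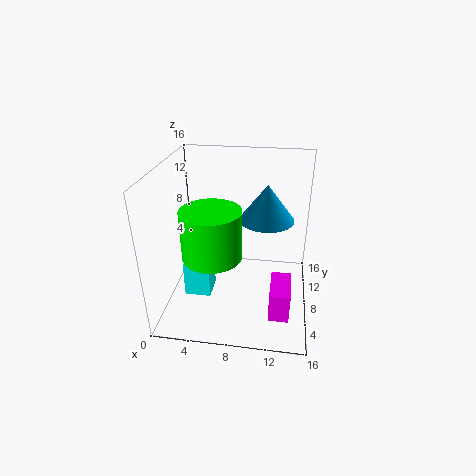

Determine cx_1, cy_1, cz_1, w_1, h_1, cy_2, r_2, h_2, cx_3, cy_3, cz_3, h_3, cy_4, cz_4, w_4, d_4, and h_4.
cx_1 = 12, cy_1 = 1, cz_1 = 3, w_1 = 2, h_1 = 3, cy_2 = 4, r_2 = 3, h_2 = 5, cx_3 = 11, cy_3 = 9, cz_3 = 10, h_3 = 4, cy_4 = 6, cz_4 = 1, w_4 = 3, d_4 = 3, h_4 = 4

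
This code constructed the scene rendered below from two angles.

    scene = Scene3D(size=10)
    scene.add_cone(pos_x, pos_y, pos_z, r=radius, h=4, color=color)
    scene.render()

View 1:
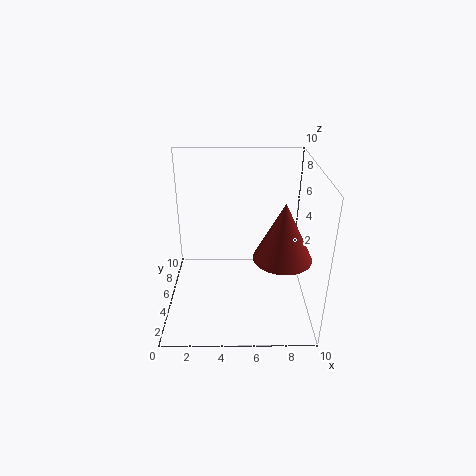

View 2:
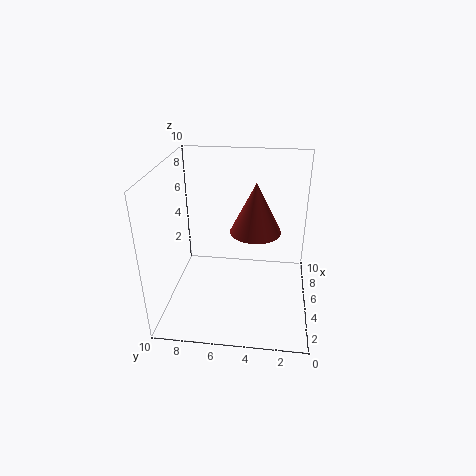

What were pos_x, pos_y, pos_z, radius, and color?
pos_x = 8
pos_y = 4
pos_z = 4
radius = 2
color = 'brown'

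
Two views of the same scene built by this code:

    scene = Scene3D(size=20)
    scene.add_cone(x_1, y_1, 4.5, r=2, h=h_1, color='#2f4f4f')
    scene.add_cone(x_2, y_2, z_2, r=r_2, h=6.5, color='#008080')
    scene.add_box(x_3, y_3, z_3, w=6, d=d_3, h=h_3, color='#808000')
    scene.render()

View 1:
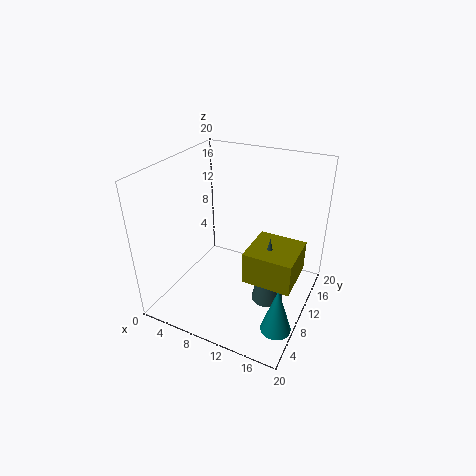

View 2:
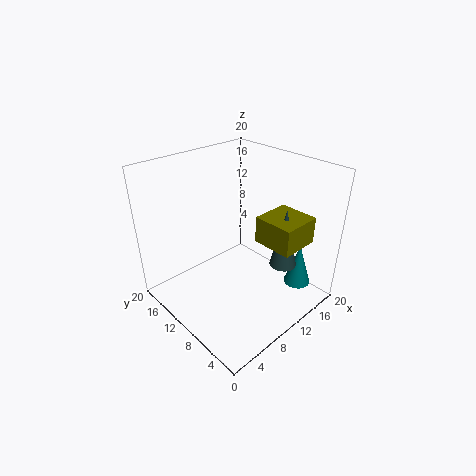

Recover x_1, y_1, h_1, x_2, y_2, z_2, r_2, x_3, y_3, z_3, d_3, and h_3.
x_1 = 16, y_1 = 6.5, h_1 = 9, x_2 = 18, y_2 = 5, z_2 = 1, r_2 = 2, x_3 = 13.5, y_3 = 4, z_3 = 8, d_3 = 6, h_3 = 4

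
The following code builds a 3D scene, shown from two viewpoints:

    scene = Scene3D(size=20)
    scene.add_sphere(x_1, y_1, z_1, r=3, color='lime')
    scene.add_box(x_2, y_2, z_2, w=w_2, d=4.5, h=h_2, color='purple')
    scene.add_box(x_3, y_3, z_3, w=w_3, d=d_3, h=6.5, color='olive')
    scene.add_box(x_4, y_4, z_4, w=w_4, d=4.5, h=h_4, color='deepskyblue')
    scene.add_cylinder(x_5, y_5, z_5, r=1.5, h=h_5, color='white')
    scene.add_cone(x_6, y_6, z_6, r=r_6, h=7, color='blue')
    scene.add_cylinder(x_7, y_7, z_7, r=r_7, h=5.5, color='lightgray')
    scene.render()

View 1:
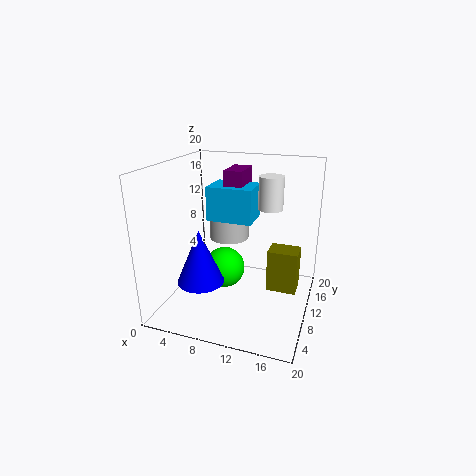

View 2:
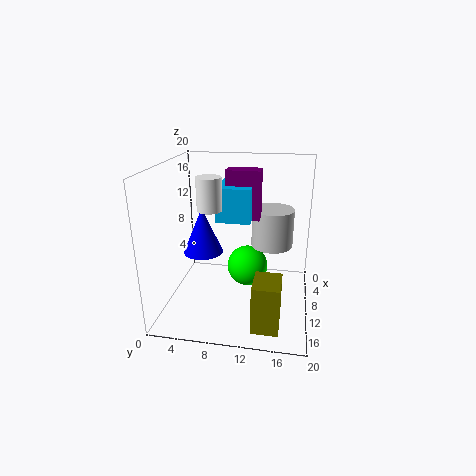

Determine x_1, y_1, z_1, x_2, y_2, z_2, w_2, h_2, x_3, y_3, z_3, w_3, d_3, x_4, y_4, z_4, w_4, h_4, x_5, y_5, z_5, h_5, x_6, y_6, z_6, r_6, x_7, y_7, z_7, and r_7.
x_1 = 7.5, y_1 = 11, z_1 = 4.5, x_2 = 8.5, y_2 = 8.5, z_2 = 13, w_2 = 2.5, h_2 = 6.5, x_3 = 13.5, y_3 = 13, z_3 = 0.5, w_3 = 4.5, d_3 = 3.5, x_4 = 6.5, y_4 = 7.5, z_4 = 13, w_4 = 6, h_4 = 4.5, x_5 = 15, y_5 = 7.5, z_5 = 15.5, h_5 = 4, x_6 = 7, y_6 = 4, z_6 = 6, r_6 = 3, x_7 = 7, y_7 = 14.5, z_7 = 8, r_7 = 3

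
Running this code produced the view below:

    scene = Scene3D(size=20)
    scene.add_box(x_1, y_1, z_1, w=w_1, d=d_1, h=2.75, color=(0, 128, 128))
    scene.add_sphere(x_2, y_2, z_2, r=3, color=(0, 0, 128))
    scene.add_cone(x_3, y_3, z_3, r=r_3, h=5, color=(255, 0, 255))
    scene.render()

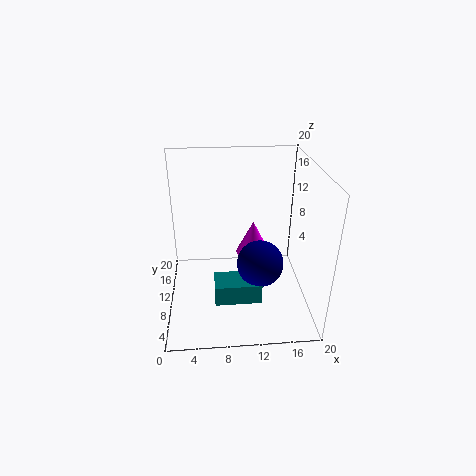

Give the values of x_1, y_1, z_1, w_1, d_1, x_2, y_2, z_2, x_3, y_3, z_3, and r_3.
x_1 = 6.5, y_1 = 3.25, z_1 = 4, w_1 = 6, d_1 = 3.5, x_2 = 12.5, y_2 = 5.75, z_2 = 8.5, x_3 = 12.5, y_3 = 12.75, z_3 = 6, r_3 = 2.5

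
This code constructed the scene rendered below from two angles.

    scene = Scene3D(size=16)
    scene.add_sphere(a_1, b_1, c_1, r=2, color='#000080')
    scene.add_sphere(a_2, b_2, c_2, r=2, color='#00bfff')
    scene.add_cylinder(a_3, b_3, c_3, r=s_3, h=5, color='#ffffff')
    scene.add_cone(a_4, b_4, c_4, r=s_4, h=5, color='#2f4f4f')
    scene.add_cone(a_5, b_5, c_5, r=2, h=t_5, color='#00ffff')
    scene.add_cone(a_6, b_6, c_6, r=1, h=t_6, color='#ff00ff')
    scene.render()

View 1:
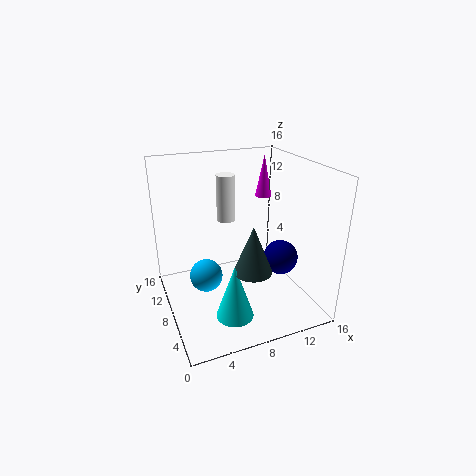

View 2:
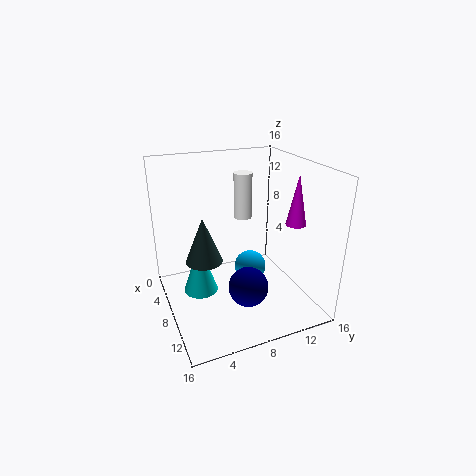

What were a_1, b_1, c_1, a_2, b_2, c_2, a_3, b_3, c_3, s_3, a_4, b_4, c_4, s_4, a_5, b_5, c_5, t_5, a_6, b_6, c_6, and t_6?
a_1 = 13; b_1 = 7; c_1 = 5; a_2 = 5; b_2 = 11; c_2 = 2; a_3 = 7; b_3 = 9; c_3 = 10; s_3 = 1; a_4 = 8; b_4 = 4; c_4 = 6; s_4 = 2; a_5 = 6; b_5 = 4; c_5 = 1; t_5 = 6; a_6 = 13; b_6 = 12; c_6 = 11; t_6 = 5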